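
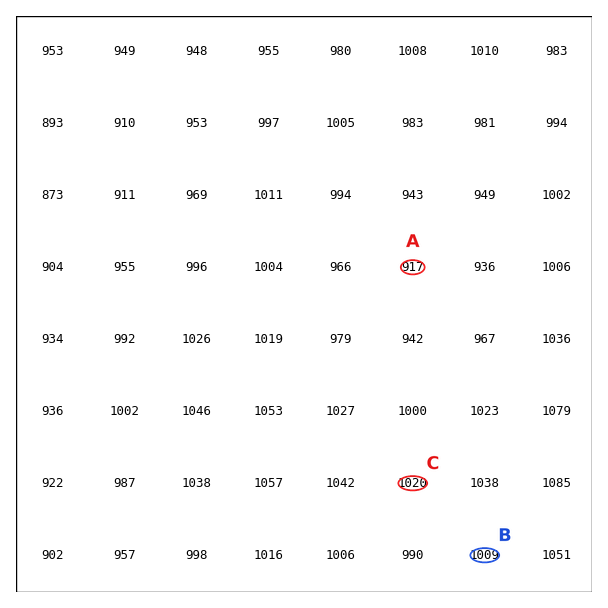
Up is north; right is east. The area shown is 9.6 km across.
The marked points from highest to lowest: C B A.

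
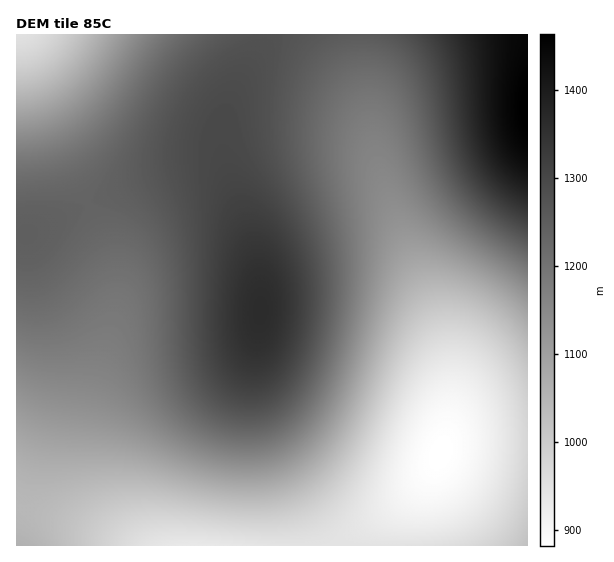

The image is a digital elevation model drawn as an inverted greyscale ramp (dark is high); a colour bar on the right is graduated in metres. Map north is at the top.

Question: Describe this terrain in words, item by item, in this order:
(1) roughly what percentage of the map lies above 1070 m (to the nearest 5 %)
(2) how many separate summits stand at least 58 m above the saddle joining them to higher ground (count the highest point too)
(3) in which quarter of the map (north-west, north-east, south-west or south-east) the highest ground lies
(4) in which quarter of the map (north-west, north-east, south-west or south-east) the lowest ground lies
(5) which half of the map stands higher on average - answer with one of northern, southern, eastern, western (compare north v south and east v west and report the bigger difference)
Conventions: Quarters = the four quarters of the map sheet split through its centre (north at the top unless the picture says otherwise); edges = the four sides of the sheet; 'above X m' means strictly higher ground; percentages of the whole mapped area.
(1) Ground above 1070 m makes up about 70 % of the sheet.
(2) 2 summits rise at least 58 m above their surroundings.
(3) Look to the north-east quarter for the highest ground.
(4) The lowest point lies in the south-east quarter of the map.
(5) Taken as a whole, the northern half is higher than the southern.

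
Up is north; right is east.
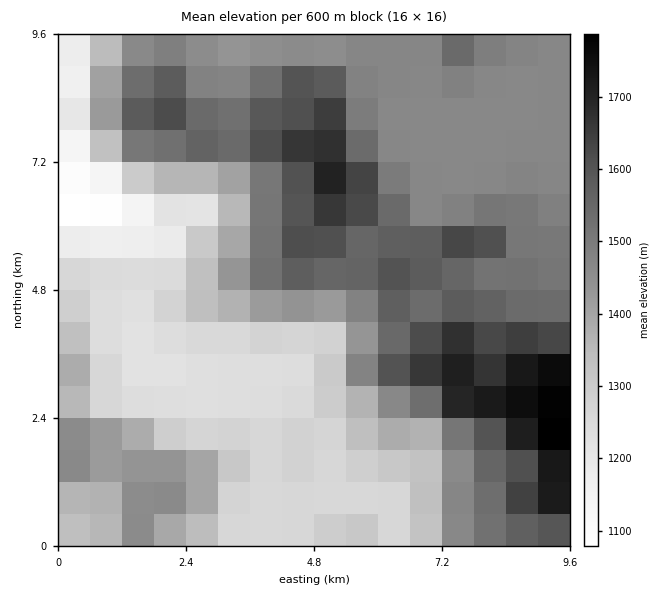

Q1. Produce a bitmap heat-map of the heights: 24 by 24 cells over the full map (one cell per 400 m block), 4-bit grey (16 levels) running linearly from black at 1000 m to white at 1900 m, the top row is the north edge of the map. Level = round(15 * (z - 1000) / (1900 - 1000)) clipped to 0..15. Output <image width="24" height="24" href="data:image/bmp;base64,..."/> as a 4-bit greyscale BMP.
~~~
<image width="24" height="24" href="data:image/bmp;base64,Qk2WAQAAAAAAAHYAAAAoAAAAGAAAABgAAAABAAQAAAAAACABAAATCwAAEwsAABAAAAAAAAAAAAAAABEREQAiIiIAMzMzAERERABVVVUAZmZmAHd3dwCIiIgAmZmZAKqqqgC7u7sAzMzMAN3d3QDu7u4A////AGZodmVERFZURoiZqmZoh2VERERERniaumZniHZEREREVoiazYdneHZURERVVXmavYiIdlZUVVRmVnmrvYdmVEREREVnZ5qs3XVERERERFZniLy83WVERERERFZ5u8zM3XZEREREREeau8u83GVEREREREaJq7uru1RERFVVZVZ5qrupmVVDRWZniIeamZmZmUVERFZ4mZiqqZmZmUQ0RFd4qqmau7qYiTMiM0ZoqqqZmaupiBESMzR4mrqpiImZiBIjREVomsu5iIiIiCI1d3eJqsuoiIiIiCNYmJmau7uYiIiIiDWJqqmau7qIiIiIiDWKqpiaqrqIiIiIiCR5qoiJq7mIiIiIiCSImYh4iYiIiJiIiDRoeId4h3iIiJmIiA=="/>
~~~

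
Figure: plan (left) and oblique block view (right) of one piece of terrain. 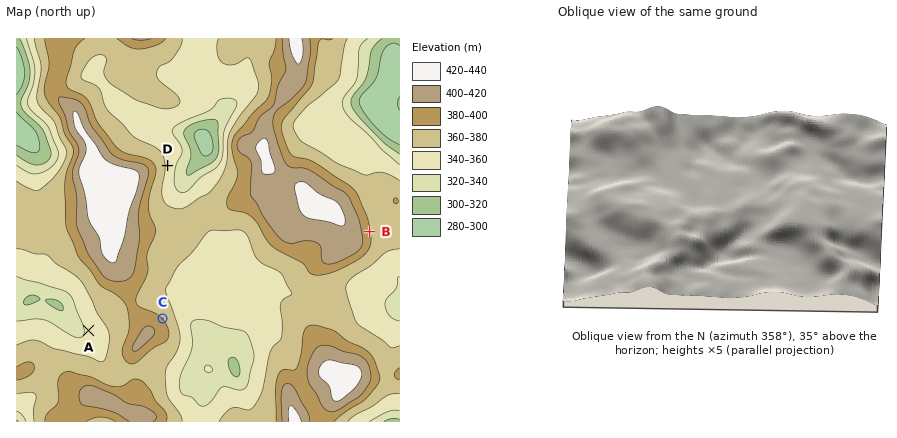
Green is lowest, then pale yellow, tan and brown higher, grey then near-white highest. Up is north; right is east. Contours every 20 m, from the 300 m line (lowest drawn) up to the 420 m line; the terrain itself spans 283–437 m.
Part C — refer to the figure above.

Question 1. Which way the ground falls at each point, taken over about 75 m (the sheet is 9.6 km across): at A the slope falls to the W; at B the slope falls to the E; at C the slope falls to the NE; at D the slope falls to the E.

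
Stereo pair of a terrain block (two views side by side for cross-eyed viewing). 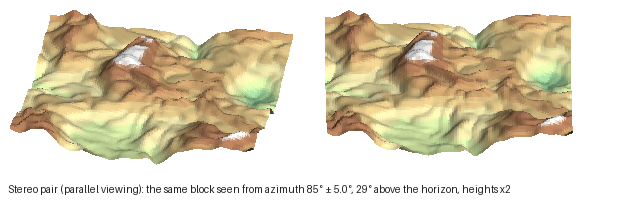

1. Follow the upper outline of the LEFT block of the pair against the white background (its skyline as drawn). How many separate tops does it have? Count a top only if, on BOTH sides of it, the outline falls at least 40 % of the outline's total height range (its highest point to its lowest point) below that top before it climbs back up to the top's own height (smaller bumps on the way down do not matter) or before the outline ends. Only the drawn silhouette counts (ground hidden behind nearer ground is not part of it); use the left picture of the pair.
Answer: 0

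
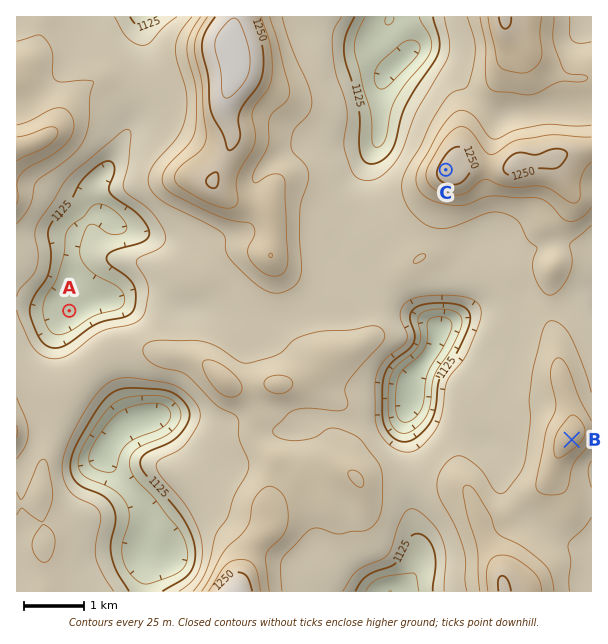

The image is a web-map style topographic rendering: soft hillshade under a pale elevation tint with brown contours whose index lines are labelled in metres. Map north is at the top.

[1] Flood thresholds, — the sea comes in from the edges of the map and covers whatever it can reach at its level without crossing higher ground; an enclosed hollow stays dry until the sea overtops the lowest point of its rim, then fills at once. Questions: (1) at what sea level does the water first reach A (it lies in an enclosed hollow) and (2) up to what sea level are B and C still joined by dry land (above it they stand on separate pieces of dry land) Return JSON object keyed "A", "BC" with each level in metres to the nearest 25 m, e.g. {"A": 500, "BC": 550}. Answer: {"A": 1150, "BC": 1175}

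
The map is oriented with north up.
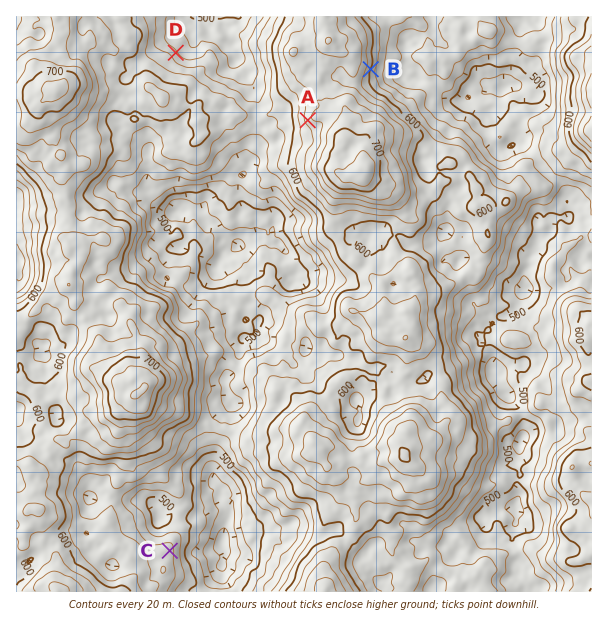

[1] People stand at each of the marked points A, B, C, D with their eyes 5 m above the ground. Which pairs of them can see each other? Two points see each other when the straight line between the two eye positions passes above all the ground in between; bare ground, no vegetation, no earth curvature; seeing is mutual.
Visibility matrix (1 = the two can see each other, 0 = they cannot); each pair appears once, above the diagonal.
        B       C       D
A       0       1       1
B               0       0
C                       0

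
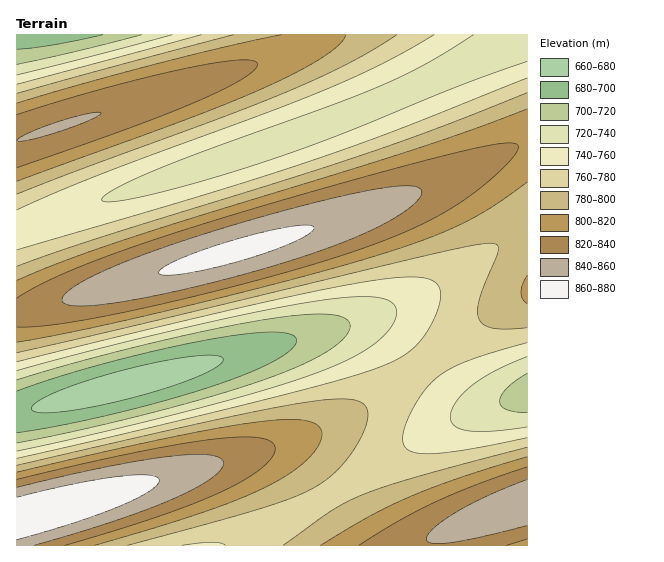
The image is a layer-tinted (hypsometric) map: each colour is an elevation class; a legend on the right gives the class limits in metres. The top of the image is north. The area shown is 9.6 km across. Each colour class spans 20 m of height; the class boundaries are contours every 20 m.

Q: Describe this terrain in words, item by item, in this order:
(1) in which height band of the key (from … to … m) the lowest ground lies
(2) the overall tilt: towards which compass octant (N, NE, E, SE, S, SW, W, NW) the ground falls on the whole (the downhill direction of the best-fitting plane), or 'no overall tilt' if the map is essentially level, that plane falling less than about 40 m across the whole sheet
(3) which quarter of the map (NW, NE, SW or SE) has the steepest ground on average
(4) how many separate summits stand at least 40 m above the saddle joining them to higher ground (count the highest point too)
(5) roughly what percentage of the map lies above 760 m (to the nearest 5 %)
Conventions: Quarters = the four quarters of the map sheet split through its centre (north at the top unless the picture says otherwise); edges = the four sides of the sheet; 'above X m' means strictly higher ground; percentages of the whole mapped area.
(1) Between 660 and 680 m: that is the band holding the lowest ground.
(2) No overall tilt - high and low ground are spread across the sheet.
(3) The steepest ground, on average, is in the south-west quarter.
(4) Counting only tops that stand 40 m proud, the map has 4 summits.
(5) About 70 % of the map lies above 760 m.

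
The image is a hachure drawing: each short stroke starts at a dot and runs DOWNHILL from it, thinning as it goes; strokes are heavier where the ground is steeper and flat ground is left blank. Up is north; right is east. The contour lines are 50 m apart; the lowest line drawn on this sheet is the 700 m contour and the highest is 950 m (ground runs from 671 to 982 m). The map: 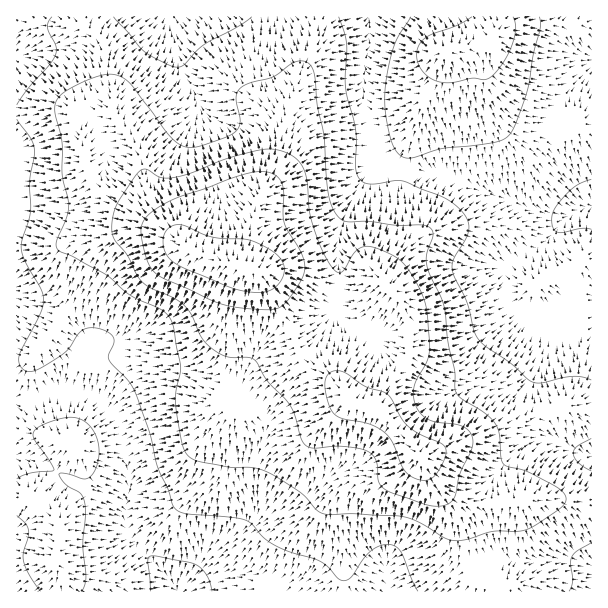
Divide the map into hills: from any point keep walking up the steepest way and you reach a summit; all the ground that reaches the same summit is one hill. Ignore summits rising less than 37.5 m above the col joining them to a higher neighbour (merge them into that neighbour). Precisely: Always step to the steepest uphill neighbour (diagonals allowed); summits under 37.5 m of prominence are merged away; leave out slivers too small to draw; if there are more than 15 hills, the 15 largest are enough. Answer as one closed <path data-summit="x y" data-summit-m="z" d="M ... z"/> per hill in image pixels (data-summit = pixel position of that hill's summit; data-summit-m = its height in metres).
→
<path data-summit="249 270" data-summit-m="982" d="M368 16l-352 1 1 575 162 0 33-36 24-18 12-13 8-15-3-43 11-27 1-18-6-14-17-18 0-10 5-11 12-18 10-9 58-28 6-6 4 7 8 7 29 14 8 12 14 13 26 17 21 8 43-2 15-6 10-9 13-18 6-12 4-18 13-1 0 25-6 24 0 17 19 49 10 11 7 4-2 1-23-11-18 0-12 6-23 24-5 9 2 58 4 14 4 5 6 2-3 2-7 0-23 8-21 12-12 11 148 0 0-384-4-1-21 10-16 0-39-16-27-7-47-19-37-5-23-9-5-11-3-29-6-22 0-29 4-21z"/><path data-summit="419 455" data-summit-m="928" d="M333 308l-6 6-58 28-10 9-12 18-5 11 0 10 17 18 6 14-1 18-11 27 3 43-8 15-12 13-24 18-28 29-4 7 263 0 22-18 24-10 18-4 3-2-6-2-4-5-4-14-2-58 5-9 23-24 12-6 18 0 22 9-14-14-19-49 0-17 6-24-1-26-12 2-4 18-6 12-13 18-10 9-15 6-43 2-21-8-26-17-14-13-8-12-29-14-8-7z"/><path data-summit="444 53" data-summit-m="828" d="M591 16l-222 0-1 32-4 21 0 29 12 60 7 5 12 5 43 6 47 19 27 7 39 16 16 0 24-10 1-2-12-15-16-31-10-29 0-13 5-12 19-24 14-12z"/>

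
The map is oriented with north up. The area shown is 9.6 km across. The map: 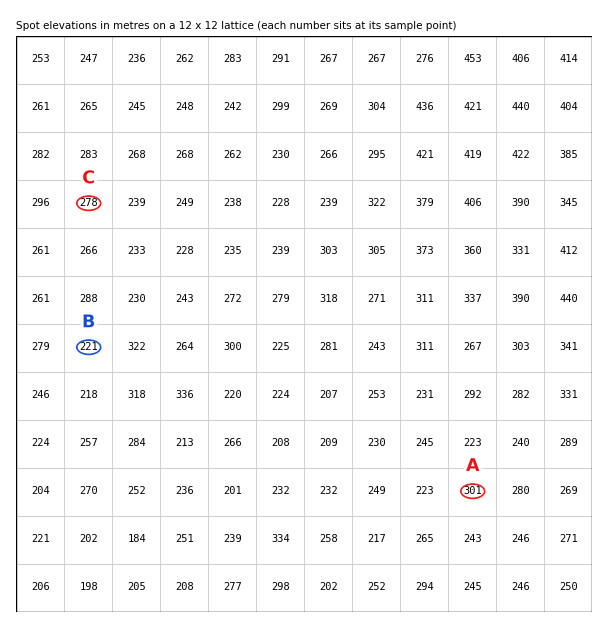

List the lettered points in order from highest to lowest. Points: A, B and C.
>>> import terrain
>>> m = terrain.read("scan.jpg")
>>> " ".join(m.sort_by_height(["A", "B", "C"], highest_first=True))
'A C B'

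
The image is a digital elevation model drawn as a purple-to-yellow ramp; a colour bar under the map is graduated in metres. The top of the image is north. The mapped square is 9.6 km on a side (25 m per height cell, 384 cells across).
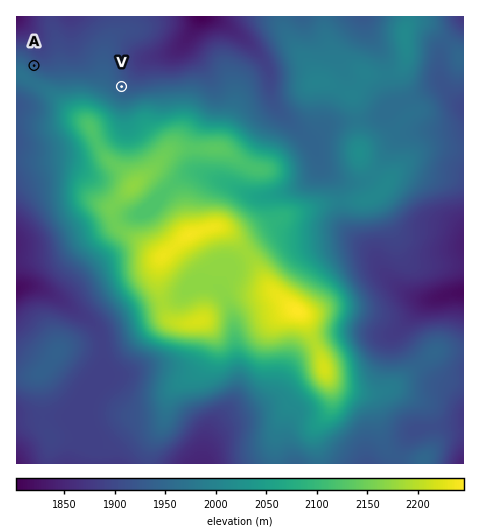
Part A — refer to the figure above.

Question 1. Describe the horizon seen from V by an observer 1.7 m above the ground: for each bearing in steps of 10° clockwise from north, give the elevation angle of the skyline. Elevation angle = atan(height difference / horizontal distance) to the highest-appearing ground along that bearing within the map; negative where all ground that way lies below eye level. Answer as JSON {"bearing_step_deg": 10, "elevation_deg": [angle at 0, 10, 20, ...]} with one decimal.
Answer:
{"bearing_step_deg": 10, "elevation_deg": [-1.2, -1.2, -1.3, -1.7, -2.4, -3.2, -1.1, 0.4, 0.7, 0.9, 1.9, 3.6, 5.5, 6.9, 7.6, 8.0, 7.8, 7.5, 7.6, 8.2, 9.2, 10.4, 10.9, 10.2, 8.6, 6.5, 4.5, 3.6, 3.0, 2.3, 1.7, 1.0, 0.4, -0.2, -0.7, -1.0]}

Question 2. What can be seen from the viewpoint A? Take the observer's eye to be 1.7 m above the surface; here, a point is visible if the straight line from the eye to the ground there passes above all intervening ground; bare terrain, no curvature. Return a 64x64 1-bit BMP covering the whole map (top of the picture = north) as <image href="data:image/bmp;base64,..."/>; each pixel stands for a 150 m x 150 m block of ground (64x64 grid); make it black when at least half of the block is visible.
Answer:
<image width="64" height="64" href="data:image/bmp;base64,Qk0+AgAAAAAAAD4AAAAoAAAAQAAAAEAAAAABAAEAAAAAAAACAAATCwAAEwsAAAIAAAAAAAAA////AAAAAAAAAAAAAAAAAAAAAAAAAAAAAAAAAAAAAAAAAAAAAAAAAAAAAAAAAAAAAAAAAAAAAAAAAAAAAAAAAAAAAAAAAAAAAAAAAAAAAAAAAAAAAAAAAAAAAAAAAAAAAAAAAAAAAAAAAAAAAAAAAAAAAAAAAAAAAAAAAAAAAAAAAAAAAAAAAAAAAAAAAAAAAAAAAAAAAAAAAAAAAAAAAAAAAAAAAAAAAAAAAAAAAAAAAAAAAAAAAAAAAAAAAAAAAAAAAAAAAAAAAAAAAAAAAAAAAAAAAAAAAAAAAAAAAAAAAAAAAAAAAAAAAAAAAAAAAAAAAAAAAAAAAAAAAAAAAAAAAAAAAAAAAAAAAAAAAAAAAAAAAAAAAAAAAAAAAAAAAAAAAAAAAAAAAAAAAAAAAAAAAAAAAAAAAAAAAAAAAAAAAAAAAAAAAAAAAAAAAAAAAAAAAAAAAAAAAAAAAAAAAAAAAAAAAAAAAAAAAAAAAAAAAAAAAAAAAAAADAAAAAAAAAAOAAAAAAAAAA8AAAAAAAHAJwAAAAAAA+BngAABAAAD4D+AAAEAAAPgD4AAwAAAB8AAAAHAAAAPwAAAAcAAAB/wAAAB4AAAP/gAAAPAAAB/+AAAA8AAAD/4AAAHgAEAP/gAAAcAAQA/+AAADwADAD38AAAeAAMAPPwAABwABwB4/AAAPAADAA=="/>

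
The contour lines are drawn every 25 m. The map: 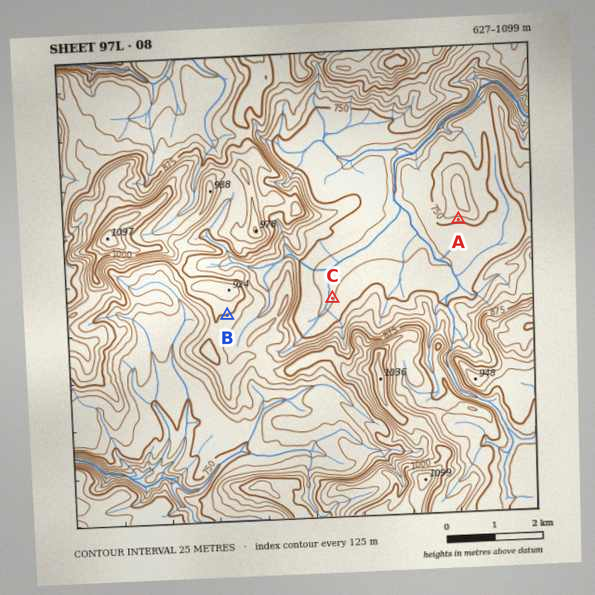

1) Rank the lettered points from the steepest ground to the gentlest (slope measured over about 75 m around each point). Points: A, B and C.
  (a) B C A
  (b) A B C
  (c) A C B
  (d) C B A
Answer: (b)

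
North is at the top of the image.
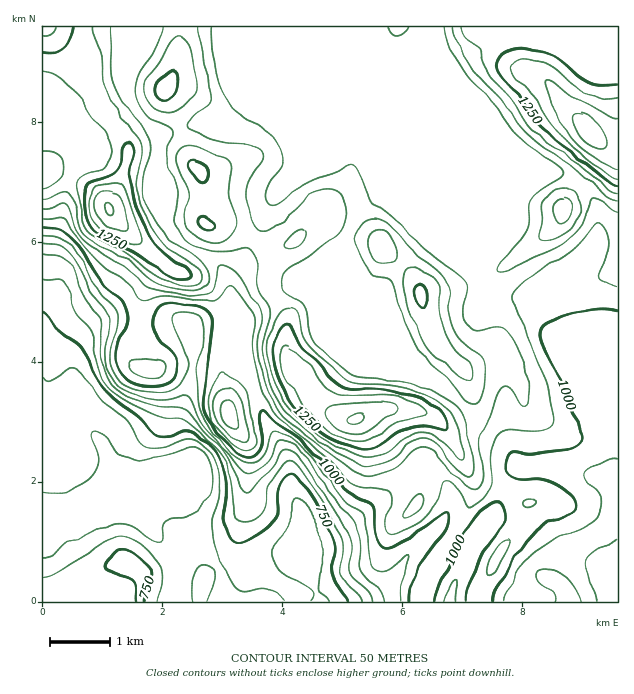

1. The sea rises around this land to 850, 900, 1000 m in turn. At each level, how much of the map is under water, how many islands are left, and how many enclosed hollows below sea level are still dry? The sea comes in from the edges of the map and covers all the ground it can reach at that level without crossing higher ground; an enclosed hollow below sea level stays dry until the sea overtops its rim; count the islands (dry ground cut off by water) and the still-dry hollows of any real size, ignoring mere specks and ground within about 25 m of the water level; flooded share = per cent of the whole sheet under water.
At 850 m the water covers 18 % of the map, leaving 0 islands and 0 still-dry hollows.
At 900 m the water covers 19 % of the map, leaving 0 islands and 0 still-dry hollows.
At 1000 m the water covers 31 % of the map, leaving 0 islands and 0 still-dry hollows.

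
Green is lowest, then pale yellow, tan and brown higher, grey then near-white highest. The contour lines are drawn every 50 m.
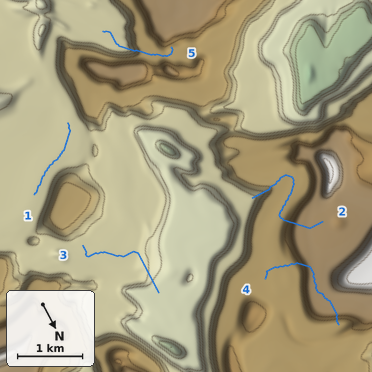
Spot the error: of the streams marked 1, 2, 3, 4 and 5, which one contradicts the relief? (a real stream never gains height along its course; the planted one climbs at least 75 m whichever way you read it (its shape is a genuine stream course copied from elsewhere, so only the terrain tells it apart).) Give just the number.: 4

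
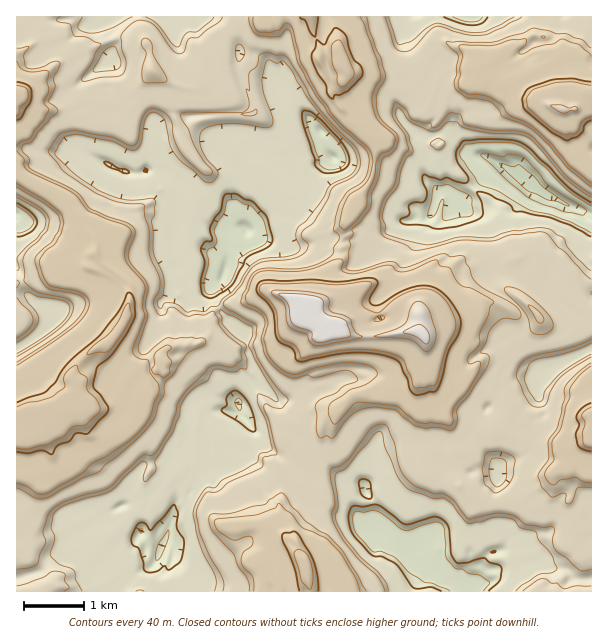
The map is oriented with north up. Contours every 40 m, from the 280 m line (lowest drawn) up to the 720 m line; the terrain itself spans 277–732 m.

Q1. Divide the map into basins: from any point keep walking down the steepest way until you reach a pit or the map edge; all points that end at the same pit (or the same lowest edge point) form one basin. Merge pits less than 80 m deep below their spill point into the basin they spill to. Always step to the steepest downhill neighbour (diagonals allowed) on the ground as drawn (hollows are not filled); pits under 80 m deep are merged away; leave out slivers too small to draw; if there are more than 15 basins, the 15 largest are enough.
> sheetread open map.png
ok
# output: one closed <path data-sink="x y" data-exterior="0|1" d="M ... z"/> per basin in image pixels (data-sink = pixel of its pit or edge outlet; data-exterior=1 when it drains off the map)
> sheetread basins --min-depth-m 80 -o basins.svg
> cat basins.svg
<path data-sink="528 183" data-exterior="0" d="M539 36l-8 0-9 7-15 6-28 19-3-11-5-5-24-9-16 13-6 0-7 10-11 8-12-2-3-5-29 6-13 0-3-3-5 13-11 9 1 6 14 19 7 7 6 2 10 8 9 4-5 38-29 49 2 11-3 4 0 6-3 3 0 11-12 15-2 16-2 6-6 5-12 6 5 11 9 6 6 1 0 6-6 4-4 6 0 15 4 27 5 5 3 10 7 7 6 2 7-10 8-4 15-3 18 1 12-6 12-1 14-13 2-5 1 8 5 5 11 5 13 0 21-24 33-21 17-8 10-9 0-4 17 19 9-1 12-9 14-4 0-229-13-1-3 4-3 11-7 1-13-5 1-16-4-14 2-15-5-6-3-16z"/><path data-sink="246 228" data-exterior="0" d="M309 16l-28 0-12 8-6 0-2-8-245 1 0 156 8 7 36 16 19 22 1 7 14 14 0 13 6 11 28 21 2 16-6 23-9 13-7 7-16 7-16 16-4 9 6 11-2 18 4 5 25-1 6-4 9-8 6-16 6-7 18-1 12-6-2-9 5-8 38-7 7-9 0-10 2-9 15-10 19-3 17-11 21 5 21 12 13-5 6-5 2-6 2-16 12-15 0-11 3-3 0-6 3-4 0-14-17 1-23-13-12-12-13-6-12-10-5-9-19-21-9-5 4-5 8-3 12 1 4-8 0-10-4-7 13 1 16-6-1-8-8-13 3-21 13-8 13-4 10 3 1-11-6-12-2-18z"/><path data-sink="161 548" data-exterior="0" d="M269 290l-6 0-17 11-19 3-9 4-7 9-1 16-7 9-8 2-27 4-5 3-3 6 2 9-3 2-27 5-6 7-6 15 0 2 12 3 6 4-6 16-7 7-11 5-18 1-6-3-6-10-3-11-15 1-23 16-3 5 8 10 4 12 0 8-22 45-14 6 0 36 5 2 6 8 15 7 10 11 0 9-5 3-3 4 218-1 0-6 4-10-1-6-4-5-6-2-7-7-10-16-3-12 31-3 9 4 10 8 3 0-4-12-4-8-2-12 4-6-4-12 12-8 3 0 9 8 4-12 0-9-14-25-4-3 8-11 15-8 12 2 9-4 8-8-12-9-9-22-3-35 3-6 7-4 0-6-6-1-9-6-5-11-12-8z"/><path data-sink="368 530" data-exterior="0" d="M540 319l0 4-10 9-17 8-35 23 1 3 6 0 9 6 0 5 8 7 4 9 4 15-13 22-12 2-35-11 0 2 7 12 3 14-8 5-14-2-4-4-11 10-2-3-3-9 3-35-4-29-4 3-21 5-3 2-18-1-18 5-11 9-4 8-14 12-6 9-9 4-7 6-8 0 12 21-2 17-3 4 12 15 7 21-8 17-12 9 0 9 6 9 5 26 281-1 0-81-13 0-9-10 1-9-6-11 0-12 9-16 7-7 11-5 0-114-14 2-6 6-15 4z"/><path data-sink="17 215" data-exterior="1" d="M17 174l-1 203 25 3 27 29 10 0-2-5 2-18-6-8 4-12 16-16 16-7 7-7 9-13 3-9-11-7-19-20 3-14-4-3-12-5-12-1-4-10 4-4 9-2 6 5 6 0 3-2 0-8-2-4-14-14-1-7-9-9-2-5-8-8-36-16z"/><path data-sink="332 156" data-exterior="0" d="M314 56l-18 4-13 8-3 21 8 13 1 8-16 6-12 0 3 16-4 8-12-1-8 3-4 5 11 8 17 18 2 7 10 8 18 10 12 12 14 8 9 5 15 0 10-11 7-18 12-18 5-38-9-4-10-8-6-2-22-29 0-3 11-9 4-8 0-7-2-2-5 6-10 2-9-12z"/><path data-sink="467 17" data-exterior="1" d="M591 16l-259 0-1 5 7 17 0 13 4 9 8 13 27-1 15-5 3 5 12 2 4-1 14-17 6 0 16-13 24 9 5 5 3 11 28-19 15-6 9-7 12 1 4 17 5 6-2 15 4 14-1 16 13 5 8-2 2-10 3-4 13-1z"/>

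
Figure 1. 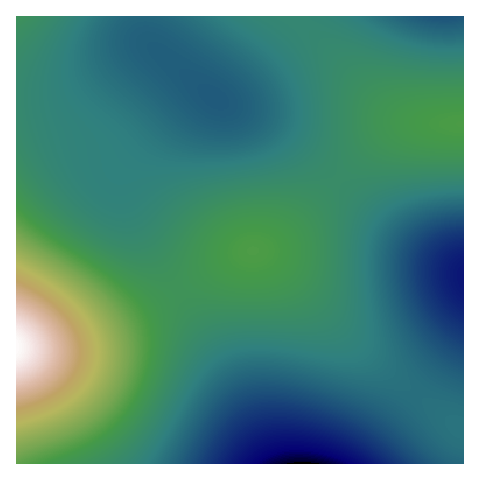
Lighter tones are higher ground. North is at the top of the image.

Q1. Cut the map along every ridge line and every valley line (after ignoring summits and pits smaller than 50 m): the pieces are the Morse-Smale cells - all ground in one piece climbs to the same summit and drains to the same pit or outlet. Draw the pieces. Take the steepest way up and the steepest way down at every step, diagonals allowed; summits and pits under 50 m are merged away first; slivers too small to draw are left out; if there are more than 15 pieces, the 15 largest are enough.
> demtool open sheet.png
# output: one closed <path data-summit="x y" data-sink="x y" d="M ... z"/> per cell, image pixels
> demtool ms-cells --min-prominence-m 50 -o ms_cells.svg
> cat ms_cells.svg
<path data-summit="17 347" data-sink="215 98" d="M293 16l-277 1 1 330 32-1 27-6 60-24 88-54 20-9 18-4 15-8 11-9 50-52-50-44-22-14-48-23 11-5 46-46 23-27z"/><path data-summit="17 347" data-sink="304 463" d="M255 250l-11 3-20 9-70 43-43 23-49 16-23 3-22 0-1 116 447 1 1-34-22-15-65-53-41-39-44-47-19-16z"/><path data-summit="17 347" data-sink="463 277" d="M339 179l-51 53-15 12-18 7 18 9 19 16 44 47 41 39 65 53 21 14 1-157-59-34-30-25z"/><path data-summit="463 124" data-sink="215 98" d="M299 22l-54 57-21 19-6 1 56 28 24 16 41 36 46-45 17-8 21-3-19-4-21-13-41-44z"/><path data-summit="463 124" data-sink="445 17" d="M463 16l-159 0-6 5 44 41 32 36 21 16 21 8 40 2 8-1z"/><path data-summit="463 124" data-sink="463 277" d="M463 123l-50 0-15 4-23 15-36 37 25 25 41 34 58 34z"/>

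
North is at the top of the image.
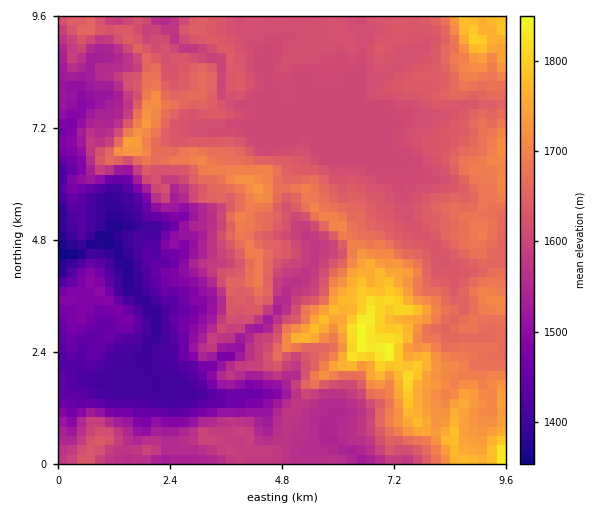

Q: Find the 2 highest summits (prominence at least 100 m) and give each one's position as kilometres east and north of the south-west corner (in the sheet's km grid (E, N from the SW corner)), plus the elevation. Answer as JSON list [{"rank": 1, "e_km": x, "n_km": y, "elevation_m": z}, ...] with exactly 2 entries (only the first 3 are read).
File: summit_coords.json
[{"rank": 1, "e_km": 7.09, "n_km": 2.39, "elevation_m": 1858}, {"rank": 2, "e_km": 8.96, "n_km": 9.06, "elevation_m": 1812}]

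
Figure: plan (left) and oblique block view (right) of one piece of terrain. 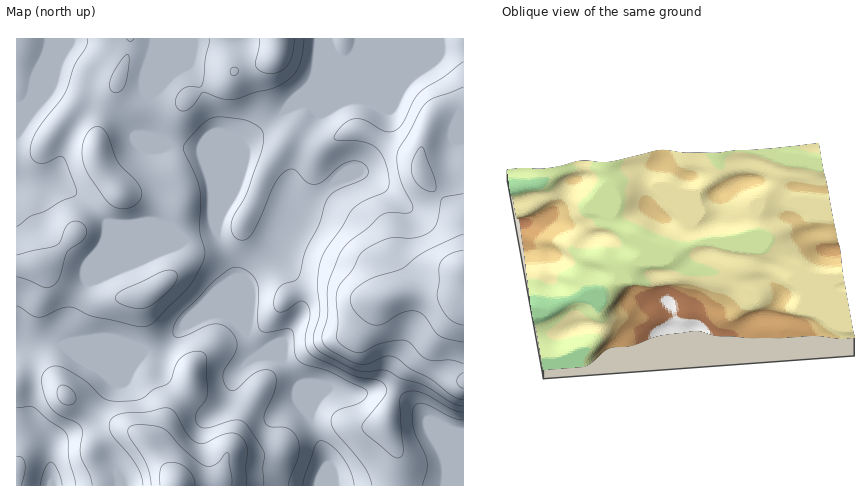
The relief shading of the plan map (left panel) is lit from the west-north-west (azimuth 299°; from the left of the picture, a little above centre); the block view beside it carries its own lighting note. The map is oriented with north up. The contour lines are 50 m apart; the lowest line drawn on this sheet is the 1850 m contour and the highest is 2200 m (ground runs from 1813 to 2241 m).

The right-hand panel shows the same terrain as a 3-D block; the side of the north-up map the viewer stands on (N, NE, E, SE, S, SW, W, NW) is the E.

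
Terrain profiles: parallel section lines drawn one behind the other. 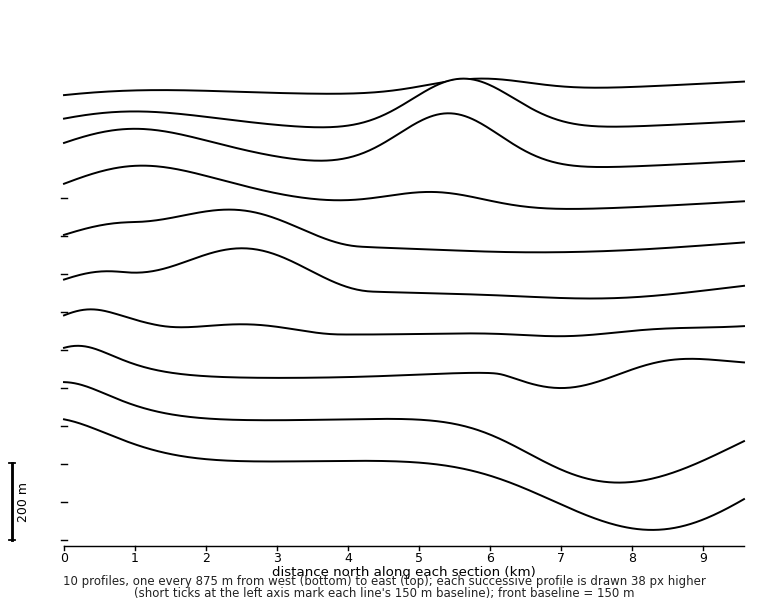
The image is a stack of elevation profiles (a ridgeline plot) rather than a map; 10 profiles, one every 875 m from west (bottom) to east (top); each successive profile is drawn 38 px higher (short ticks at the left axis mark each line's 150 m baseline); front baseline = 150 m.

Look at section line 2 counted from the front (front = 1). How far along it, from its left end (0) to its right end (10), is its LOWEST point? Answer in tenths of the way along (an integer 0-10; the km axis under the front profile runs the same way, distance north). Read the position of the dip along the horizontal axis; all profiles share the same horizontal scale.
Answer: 8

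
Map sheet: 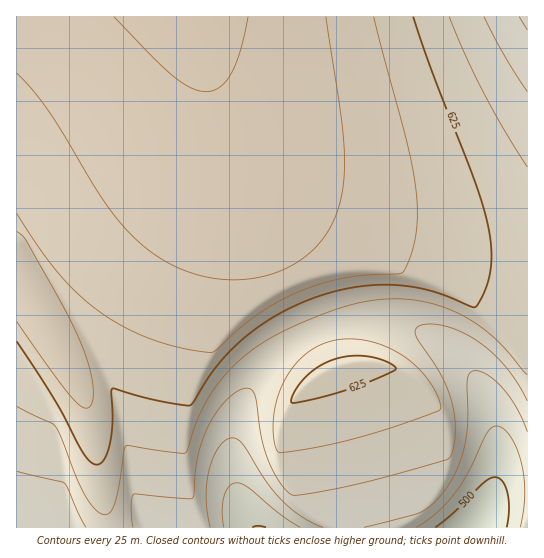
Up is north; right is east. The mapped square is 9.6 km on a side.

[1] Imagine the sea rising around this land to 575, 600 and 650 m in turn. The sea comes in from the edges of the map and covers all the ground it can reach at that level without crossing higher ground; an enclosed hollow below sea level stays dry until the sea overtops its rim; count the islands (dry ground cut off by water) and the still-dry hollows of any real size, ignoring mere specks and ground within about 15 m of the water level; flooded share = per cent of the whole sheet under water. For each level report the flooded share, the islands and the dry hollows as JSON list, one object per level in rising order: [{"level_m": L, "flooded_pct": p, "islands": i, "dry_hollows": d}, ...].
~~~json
[{"level_m": 575, "flooded_pct": 15, "islands": 0, "dry_hollows": 0}, {"level_m": 600, "flooded_pct": 28, "islands": 1, "dry_hollows": 0}, {"level_m": 650, "flooded_pct": 56, "islands": 0, "dry_hollows": 0}]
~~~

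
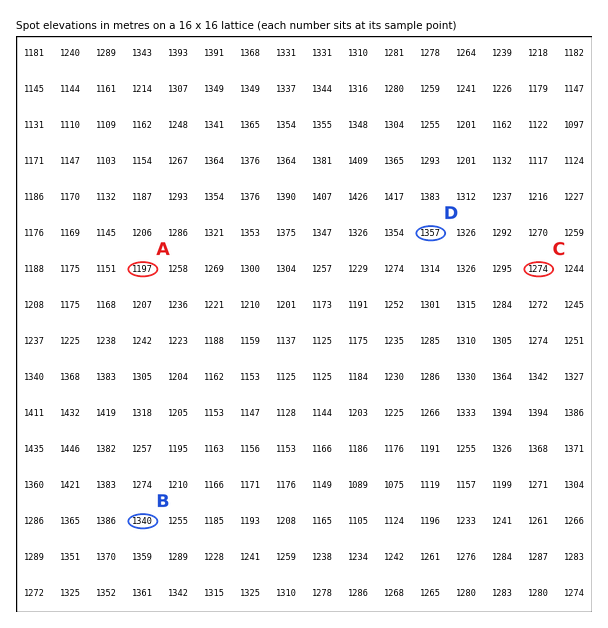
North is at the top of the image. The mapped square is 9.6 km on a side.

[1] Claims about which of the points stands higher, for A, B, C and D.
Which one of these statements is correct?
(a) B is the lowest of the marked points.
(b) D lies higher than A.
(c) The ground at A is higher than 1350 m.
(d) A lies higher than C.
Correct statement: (b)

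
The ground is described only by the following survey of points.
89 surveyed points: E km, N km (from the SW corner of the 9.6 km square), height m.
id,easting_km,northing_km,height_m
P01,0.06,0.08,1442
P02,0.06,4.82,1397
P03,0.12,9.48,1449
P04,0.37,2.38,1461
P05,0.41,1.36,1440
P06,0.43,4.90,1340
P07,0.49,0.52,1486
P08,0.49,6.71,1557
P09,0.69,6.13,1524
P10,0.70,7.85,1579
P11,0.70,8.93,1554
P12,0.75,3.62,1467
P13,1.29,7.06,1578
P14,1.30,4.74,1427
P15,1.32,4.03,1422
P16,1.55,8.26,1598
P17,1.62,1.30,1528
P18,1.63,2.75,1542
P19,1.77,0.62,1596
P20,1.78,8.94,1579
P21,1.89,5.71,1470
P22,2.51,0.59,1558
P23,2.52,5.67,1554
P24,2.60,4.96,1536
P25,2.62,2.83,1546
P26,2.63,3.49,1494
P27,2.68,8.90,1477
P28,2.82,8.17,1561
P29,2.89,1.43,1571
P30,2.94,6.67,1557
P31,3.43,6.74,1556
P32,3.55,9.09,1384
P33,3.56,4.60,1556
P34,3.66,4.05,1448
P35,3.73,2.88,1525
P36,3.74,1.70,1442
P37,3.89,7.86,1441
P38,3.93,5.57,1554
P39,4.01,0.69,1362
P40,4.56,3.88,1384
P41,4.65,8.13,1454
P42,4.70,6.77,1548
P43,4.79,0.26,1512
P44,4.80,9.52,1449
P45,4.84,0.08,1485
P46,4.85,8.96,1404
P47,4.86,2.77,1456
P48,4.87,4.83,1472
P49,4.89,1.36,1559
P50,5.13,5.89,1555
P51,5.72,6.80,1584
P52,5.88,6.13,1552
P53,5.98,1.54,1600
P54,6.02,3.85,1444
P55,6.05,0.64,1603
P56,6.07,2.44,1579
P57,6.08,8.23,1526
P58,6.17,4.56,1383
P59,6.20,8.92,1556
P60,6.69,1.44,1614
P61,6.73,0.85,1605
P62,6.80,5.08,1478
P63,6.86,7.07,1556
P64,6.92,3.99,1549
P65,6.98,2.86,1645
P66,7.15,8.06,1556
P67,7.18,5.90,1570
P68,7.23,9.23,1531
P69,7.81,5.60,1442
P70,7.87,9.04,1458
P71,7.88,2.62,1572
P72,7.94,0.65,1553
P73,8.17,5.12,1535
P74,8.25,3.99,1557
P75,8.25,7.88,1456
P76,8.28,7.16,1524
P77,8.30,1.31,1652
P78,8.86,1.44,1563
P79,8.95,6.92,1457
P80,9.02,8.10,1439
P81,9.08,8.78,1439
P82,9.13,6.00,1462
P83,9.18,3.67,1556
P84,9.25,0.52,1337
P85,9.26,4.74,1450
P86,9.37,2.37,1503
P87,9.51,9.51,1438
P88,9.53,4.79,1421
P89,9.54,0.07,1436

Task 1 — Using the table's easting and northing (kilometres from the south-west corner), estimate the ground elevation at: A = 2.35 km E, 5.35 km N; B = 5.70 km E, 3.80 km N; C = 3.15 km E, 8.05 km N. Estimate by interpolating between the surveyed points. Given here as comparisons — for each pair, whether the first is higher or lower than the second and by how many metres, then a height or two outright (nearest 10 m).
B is lower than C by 160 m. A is higher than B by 160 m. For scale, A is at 1540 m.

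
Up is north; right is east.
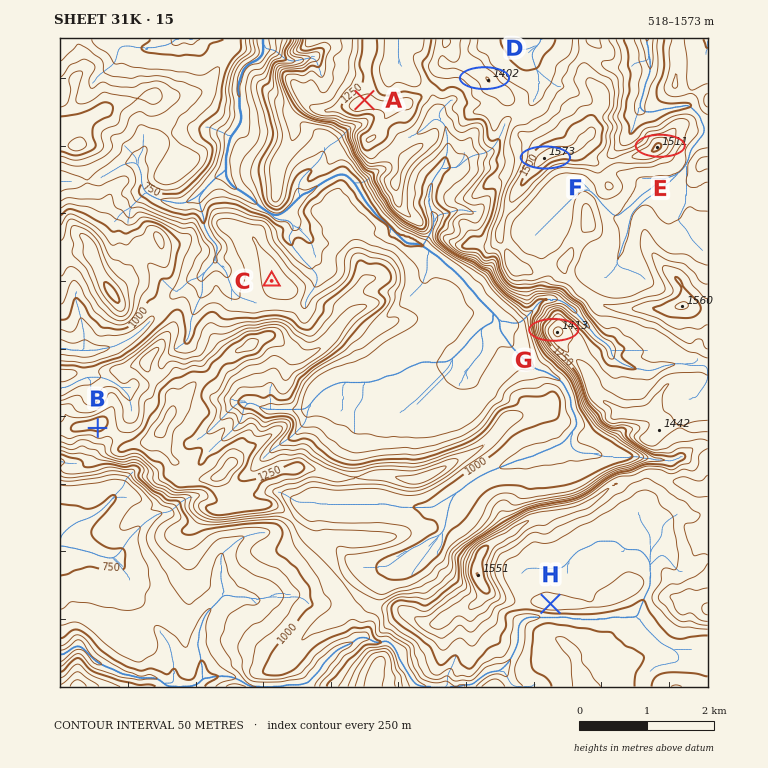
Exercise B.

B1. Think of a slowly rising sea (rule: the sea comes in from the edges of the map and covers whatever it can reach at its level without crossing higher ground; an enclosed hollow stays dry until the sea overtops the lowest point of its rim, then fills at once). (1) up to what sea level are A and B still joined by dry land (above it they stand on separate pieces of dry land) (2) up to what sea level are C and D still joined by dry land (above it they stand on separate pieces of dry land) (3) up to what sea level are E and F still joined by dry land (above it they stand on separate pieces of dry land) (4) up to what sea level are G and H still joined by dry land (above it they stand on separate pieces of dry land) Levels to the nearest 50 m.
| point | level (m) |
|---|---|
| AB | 1100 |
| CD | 950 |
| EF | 1400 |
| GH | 1300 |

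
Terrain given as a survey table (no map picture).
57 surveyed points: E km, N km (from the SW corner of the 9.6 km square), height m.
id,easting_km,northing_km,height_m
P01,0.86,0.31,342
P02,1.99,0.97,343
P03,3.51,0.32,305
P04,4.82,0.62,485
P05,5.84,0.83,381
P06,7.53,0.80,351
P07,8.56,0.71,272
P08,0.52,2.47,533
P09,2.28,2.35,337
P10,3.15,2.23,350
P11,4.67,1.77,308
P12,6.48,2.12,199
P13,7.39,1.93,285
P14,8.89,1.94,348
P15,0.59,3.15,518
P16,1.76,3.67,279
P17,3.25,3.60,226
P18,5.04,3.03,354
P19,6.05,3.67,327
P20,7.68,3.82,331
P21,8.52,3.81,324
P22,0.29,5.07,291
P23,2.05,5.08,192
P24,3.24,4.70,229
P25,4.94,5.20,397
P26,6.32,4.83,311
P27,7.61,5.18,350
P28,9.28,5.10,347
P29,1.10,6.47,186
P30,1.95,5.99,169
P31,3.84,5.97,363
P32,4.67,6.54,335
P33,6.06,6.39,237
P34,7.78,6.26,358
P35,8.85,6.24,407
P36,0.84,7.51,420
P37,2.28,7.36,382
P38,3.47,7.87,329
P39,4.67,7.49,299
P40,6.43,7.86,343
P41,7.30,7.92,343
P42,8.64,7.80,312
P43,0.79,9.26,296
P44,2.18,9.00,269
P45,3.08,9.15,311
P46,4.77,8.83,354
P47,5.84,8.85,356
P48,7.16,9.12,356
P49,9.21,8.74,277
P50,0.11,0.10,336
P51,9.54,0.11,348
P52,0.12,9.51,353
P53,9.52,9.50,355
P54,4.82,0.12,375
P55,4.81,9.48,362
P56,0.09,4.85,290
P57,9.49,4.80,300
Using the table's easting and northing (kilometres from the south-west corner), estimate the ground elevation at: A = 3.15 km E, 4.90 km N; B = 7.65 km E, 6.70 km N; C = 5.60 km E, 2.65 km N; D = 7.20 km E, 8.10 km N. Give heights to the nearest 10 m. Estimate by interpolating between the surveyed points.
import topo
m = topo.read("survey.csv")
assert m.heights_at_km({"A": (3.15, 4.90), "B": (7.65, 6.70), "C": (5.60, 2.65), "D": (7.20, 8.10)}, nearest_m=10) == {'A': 250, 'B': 350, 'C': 270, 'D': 340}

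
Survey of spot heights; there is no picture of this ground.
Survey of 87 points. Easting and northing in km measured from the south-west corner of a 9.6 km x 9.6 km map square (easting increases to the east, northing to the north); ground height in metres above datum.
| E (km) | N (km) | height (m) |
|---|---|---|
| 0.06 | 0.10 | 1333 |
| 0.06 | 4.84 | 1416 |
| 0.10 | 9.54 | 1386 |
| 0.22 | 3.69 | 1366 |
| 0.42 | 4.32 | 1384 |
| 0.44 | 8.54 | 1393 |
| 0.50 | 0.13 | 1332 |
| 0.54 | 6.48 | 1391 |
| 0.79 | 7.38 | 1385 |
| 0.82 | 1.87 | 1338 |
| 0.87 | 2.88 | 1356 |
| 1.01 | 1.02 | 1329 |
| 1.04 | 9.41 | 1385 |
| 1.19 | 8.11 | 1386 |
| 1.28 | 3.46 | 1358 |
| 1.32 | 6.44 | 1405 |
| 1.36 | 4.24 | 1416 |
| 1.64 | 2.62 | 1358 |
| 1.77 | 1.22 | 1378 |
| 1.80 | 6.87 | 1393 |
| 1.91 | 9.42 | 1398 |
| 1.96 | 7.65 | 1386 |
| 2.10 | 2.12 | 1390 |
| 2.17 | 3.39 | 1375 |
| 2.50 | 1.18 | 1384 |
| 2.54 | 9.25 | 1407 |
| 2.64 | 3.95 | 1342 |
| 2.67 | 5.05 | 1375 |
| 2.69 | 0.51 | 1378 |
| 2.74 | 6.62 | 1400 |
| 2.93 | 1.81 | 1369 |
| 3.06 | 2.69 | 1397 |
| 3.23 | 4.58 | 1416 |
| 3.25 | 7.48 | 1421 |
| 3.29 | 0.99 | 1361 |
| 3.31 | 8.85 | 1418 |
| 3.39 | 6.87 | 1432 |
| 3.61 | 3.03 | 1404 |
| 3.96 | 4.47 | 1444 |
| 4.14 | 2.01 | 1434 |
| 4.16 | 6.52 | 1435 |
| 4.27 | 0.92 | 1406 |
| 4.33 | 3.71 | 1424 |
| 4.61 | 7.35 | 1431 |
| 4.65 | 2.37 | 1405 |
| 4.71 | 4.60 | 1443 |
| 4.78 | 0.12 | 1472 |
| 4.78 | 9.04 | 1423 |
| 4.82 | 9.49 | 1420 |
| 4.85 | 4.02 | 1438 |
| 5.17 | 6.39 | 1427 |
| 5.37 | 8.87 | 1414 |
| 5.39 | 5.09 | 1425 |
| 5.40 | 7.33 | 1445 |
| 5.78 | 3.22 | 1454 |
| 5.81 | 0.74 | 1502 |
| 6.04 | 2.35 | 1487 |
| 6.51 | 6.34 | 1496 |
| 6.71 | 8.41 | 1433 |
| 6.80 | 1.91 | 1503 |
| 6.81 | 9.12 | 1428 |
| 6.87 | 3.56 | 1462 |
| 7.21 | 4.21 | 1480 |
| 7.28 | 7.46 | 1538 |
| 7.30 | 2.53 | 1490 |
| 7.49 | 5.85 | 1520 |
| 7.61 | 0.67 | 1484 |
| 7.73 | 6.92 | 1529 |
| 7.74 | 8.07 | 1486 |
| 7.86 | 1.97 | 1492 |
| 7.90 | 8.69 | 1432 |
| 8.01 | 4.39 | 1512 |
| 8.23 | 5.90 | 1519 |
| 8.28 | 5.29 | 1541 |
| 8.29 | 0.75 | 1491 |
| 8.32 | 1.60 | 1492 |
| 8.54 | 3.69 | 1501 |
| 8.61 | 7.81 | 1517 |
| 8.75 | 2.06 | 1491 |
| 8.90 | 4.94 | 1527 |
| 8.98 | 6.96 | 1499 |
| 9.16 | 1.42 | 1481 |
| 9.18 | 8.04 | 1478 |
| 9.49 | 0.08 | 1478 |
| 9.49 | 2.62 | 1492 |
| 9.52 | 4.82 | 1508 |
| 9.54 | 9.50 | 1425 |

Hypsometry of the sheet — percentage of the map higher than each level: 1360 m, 93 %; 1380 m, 87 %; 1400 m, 71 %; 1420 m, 57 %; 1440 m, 41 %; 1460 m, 35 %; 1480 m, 28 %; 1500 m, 14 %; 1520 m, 6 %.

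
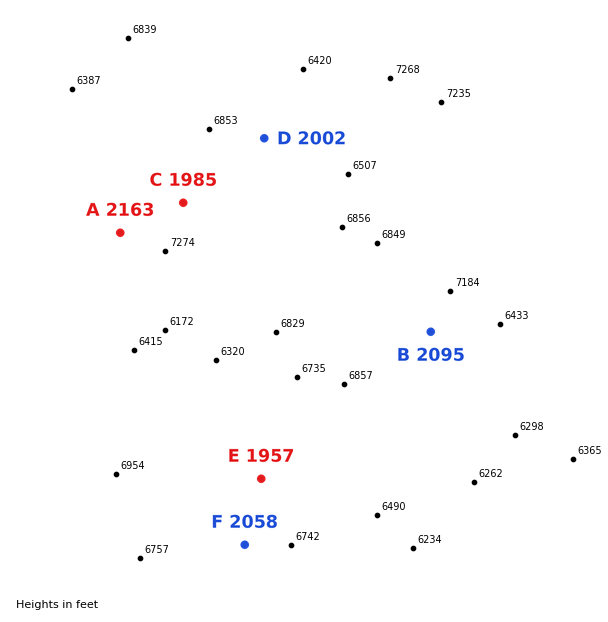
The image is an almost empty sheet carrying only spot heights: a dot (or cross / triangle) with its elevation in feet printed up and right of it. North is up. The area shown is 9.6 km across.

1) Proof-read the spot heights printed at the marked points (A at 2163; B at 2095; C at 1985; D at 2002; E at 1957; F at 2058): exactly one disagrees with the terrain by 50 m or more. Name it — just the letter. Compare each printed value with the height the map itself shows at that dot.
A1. C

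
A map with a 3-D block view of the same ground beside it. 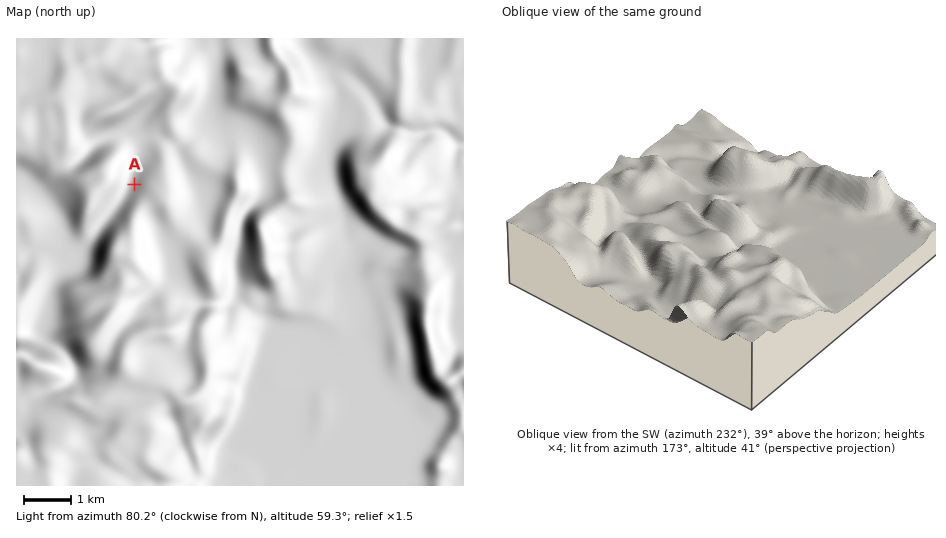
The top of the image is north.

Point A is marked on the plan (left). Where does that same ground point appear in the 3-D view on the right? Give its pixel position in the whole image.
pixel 638 243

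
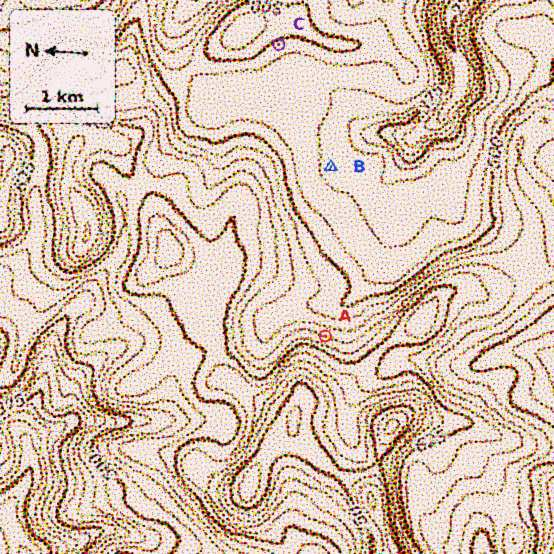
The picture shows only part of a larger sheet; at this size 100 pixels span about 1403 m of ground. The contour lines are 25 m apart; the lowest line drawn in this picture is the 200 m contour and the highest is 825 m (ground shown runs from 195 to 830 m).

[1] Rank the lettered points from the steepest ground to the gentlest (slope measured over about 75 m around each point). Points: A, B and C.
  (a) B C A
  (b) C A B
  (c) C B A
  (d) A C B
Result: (d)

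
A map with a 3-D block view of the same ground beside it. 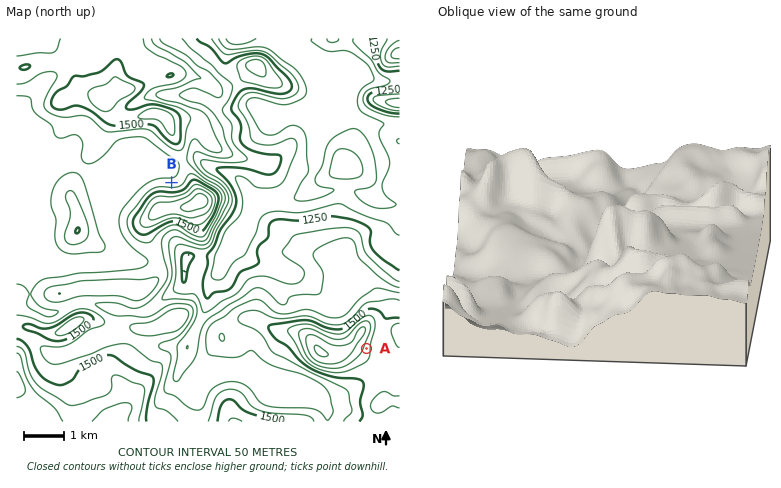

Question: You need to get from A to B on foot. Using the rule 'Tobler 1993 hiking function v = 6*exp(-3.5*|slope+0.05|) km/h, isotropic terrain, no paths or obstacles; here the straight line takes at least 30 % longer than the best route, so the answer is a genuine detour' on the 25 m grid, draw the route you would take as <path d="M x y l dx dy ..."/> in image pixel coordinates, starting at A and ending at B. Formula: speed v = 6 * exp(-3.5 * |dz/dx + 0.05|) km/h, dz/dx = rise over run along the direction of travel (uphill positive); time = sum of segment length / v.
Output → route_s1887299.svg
<path d="M366 348l14-26 0-8-2-4-6-6-18-8-30-30-32-16-10-10-2-2-54-54-12-6-4 0-18-8-4 0-2 0-6 8-8 4"/>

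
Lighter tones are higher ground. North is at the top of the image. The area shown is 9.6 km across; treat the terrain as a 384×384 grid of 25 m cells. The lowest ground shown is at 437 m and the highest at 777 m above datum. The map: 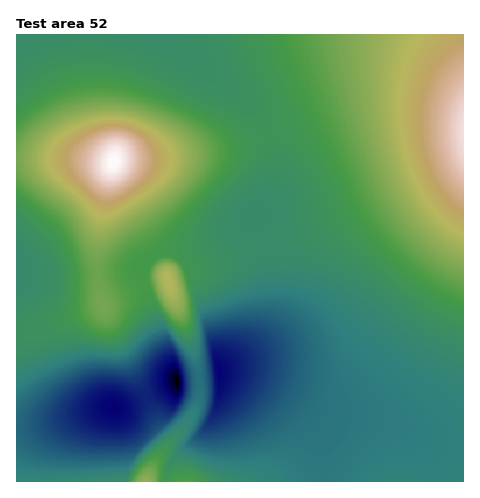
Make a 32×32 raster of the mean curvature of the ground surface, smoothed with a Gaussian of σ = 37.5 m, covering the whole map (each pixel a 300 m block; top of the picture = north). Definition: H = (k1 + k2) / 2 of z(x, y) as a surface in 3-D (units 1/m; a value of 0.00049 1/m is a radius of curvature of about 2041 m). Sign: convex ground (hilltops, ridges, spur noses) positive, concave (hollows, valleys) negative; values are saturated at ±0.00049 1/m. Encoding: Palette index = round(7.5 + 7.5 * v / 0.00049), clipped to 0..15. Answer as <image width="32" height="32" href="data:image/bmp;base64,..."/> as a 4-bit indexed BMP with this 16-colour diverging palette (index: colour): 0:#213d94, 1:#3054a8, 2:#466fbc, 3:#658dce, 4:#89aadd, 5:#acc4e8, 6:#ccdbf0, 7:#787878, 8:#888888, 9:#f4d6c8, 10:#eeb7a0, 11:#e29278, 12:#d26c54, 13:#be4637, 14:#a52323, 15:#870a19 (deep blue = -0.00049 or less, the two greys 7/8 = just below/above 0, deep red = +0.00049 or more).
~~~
<image width="32" height="32" href="data:image/bmp;base64,Qk12AgAAAAAAAHYAAAAoAAAAIAAAACAAAAABAAQAAAAAAAACAAATCwAAEwsAABAAAAAAAAAAlD0hAKhUMAC8b0YAzo1lAN2qiQDoxKwA8NvMAHh4eACIiIgAyNb0AKC37gB4kuIAVGzSADdGvgAjI6UAGQqHAHd3d3OvGZh3iId3d3iHd3d3d3d2L6SHd4iId3d3d3d3d3d3dyj3NneIiId3d3d3d3d3d3Zjj4F3eIiId3d3d3d3d3dmaEnzV3eIiHd3d3d3d3d2ZniA7Rd3iIiHd3d3d3d3dmaIcM8Hd3iIh3d3d3eId3Znh2DfB3d3iIh3d3d3iIh2eIZQ7Qd3d3iId3d3d4iId5mGUvc3d3d4iHd3d3eIiImqhxvxZ3d3d4h3d3d3iIiJuYgf8Hd3d3d4d3d3d3d3iqiGb4SHd3d3d3d3d3d3dnmXge8oiIh3d3d3d3d3d3Z5hnP/GIiIiId3d3d3eHd2eYZy+ViIiIiIiHd3d4h3dnmGZzV3eIiIiId3d3eId3d5h3d3d3d3iIiHd3d4iHd2eZd3d3d3d3d4d3d3eIh3dmiXd3d3d3d3d3d3d4iId3d5qXd3d3d3d3d3d3eIiIiIibqYiId3d3d3d3d3iIiJmZm7mZmIh3d3d3d3d4iIiZmZu6mZiIiHd3d3d3eIiIiZmb2piIiIh3d3d3d3iIh3iIiZiIh3d3d3d3d3d4iId3d3d3d3d3d3d3d3d3eIiHd3d3d3d3d3d3d3d3d4iIh3d3d3d3d3d3d3d3d3eIiId3d3d3d3d3d3d3d3d3iIiHd3d3d3d3d3d3d3iHd4iIh3d3d3d3d3d3d3iIiIiIiI"/>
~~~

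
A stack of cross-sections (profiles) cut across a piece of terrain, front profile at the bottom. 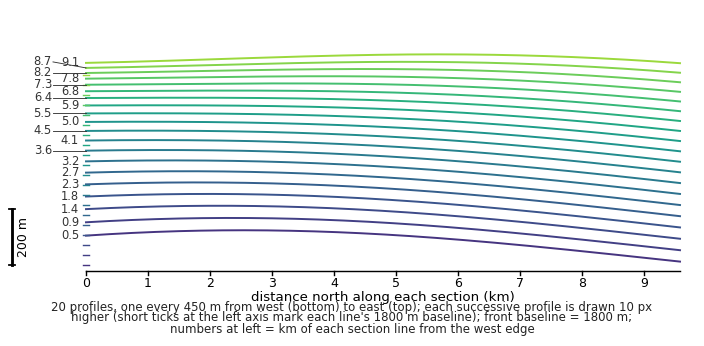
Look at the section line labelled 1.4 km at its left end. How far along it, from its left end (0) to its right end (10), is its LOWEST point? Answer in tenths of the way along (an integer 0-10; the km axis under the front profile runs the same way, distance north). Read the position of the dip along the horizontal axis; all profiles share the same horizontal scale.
10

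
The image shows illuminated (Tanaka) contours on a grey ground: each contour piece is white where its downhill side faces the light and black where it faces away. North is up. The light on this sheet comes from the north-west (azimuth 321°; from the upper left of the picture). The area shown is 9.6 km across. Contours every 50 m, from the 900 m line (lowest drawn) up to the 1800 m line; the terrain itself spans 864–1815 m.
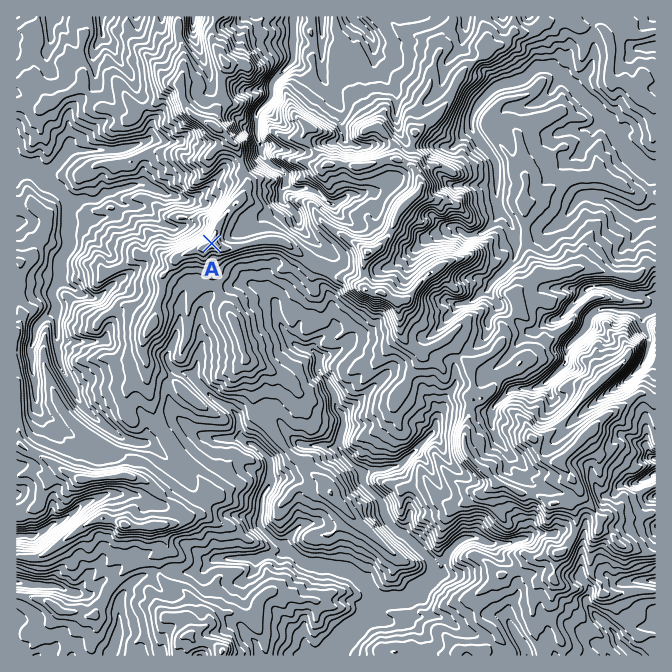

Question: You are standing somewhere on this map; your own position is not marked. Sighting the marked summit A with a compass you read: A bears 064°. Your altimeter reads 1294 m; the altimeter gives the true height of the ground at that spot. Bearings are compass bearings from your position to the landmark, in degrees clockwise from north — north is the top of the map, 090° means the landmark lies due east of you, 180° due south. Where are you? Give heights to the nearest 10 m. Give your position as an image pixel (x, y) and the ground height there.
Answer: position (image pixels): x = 142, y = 277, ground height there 1290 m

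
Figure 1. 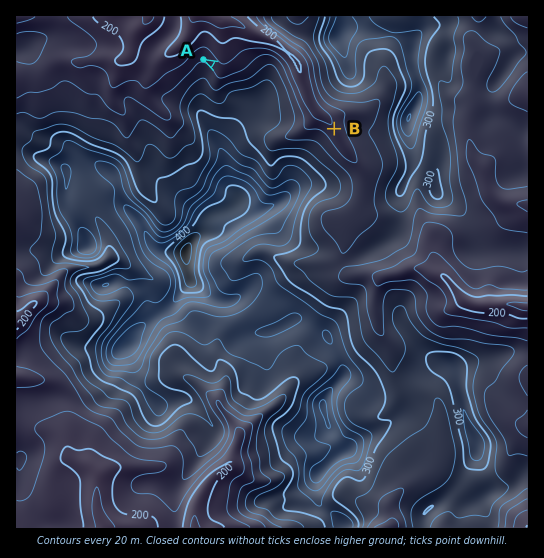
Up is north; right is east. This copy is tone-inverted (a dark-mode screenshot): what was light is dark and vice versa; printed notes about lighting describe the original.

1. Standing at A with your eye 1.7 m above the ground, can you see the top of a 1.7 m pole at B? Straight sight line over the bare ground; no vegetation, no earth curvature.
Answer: no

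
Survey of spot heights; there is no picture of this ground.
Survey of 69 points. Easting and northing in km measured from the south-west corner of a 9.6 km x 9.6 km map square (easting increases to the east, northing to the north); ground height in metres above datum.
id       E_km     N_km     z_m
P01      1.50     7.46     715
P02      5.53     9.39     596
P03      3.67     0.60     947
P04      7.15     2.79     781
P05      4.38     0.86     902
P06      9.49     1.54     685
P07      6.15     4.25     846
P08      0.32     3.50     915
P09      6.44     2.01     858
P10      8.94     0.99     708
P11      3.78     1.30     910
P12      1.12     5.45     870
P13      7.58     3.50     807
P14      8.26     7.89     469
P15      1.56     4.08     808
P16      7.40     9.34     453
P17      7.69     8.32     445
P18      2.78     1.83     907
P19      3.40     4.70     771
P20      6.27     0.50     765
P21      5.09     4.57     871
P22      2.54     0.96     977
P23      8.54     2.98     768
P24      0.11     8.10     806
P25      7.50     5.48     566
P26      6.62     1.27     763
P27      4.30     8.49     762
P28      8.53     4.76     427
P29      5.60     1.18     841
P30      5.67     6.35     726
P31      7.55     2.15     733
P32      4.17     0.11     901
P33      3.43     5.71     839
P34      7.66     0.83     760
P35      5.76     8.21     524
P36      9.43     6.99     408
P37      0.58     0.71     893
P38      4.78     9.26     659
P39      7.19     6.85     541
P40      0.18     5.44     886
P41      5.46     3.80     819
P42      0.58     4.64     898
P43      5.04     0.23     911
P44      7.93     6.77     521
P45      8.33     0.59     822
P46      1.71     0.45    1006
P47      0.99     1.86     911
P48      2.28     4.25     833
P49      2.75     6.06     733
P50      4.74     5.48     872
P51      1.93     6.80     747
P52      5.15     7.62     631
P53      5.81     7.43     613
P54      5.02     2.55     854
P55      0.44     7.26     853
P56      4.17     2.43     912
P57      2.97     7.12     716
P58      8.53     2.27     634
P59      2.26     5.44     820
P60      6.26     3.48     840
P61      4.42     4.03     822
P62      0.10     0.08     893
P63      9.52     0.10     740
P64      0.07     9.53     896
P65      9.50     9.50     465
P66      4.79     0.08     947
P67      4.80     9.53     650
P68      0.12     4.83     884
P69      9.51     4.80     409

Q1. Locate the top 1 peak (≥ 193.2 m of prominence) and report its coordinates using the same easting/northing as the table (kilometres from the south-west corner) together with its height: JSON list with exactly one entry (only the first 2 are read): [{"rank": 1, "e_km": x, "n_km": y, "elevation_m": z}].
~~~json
[{"rank": 1, "e_km": 1.86, "n_km": 0.44, "elevation_m": 1024}]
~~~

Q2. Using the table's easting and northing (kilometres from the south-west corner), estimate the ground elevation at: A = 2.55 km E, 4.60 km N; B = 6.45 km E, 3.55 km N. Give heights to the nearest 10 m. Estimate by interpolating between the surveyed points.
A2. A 830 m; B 820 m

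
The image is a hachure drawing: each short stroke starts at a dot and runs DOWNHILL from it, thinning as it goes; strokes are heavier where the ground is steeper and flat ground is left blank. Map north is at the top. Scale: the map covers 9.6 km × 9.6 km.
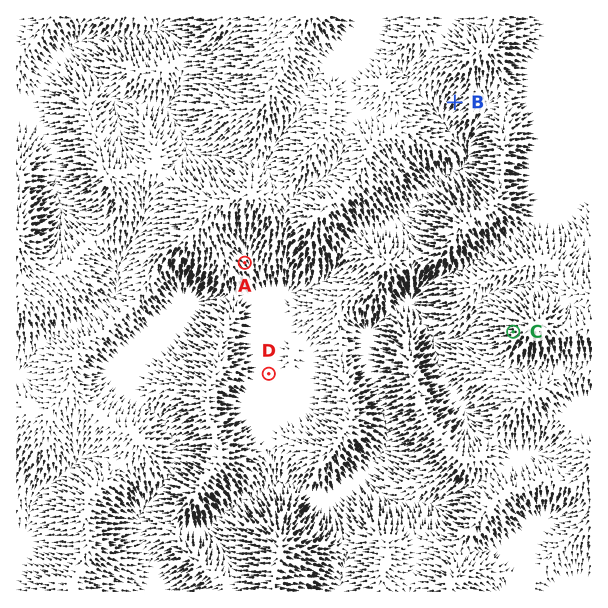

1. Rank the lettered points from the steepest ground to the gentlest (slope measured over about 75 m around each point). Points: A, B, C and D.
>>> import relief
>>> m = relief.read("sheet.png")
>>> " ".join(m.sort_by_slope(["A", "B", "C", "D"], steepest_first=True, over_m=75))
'C B A D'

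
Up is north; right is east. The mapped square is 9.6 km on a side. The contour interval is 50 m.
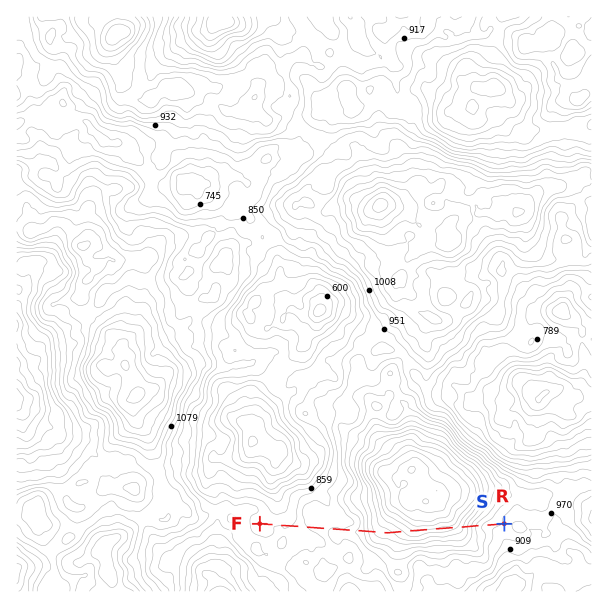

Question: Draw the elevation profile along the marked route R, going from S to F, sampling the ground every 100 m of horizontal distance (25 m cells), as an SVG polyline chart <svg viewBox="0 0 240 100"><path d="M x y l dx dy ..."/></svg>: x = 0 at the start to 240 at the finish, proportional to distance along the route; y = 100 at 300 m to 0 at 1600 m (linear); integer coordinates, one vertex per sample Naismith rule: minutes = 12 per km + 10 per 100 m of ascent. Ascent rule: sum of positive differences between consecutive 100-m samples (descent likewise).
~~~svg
<svg viewBox="0 0 240 100"><path d="M0 47l6-1 6-1 6-1 5-3 6-4 6-6 6-5 6-3 6-2 6-1 6 0 5-1 6 1 6-1 6 0 6 2 6 2 6 2 6 3 5 1 6 0 6 2 6 5 6 5 6 2 6 2 6 1 5 0 6 0 6 1 6 0 6 1 6 2 6 2 6 1 5 1 6 0 6 0 6 0 6 1 5 1"/></svg>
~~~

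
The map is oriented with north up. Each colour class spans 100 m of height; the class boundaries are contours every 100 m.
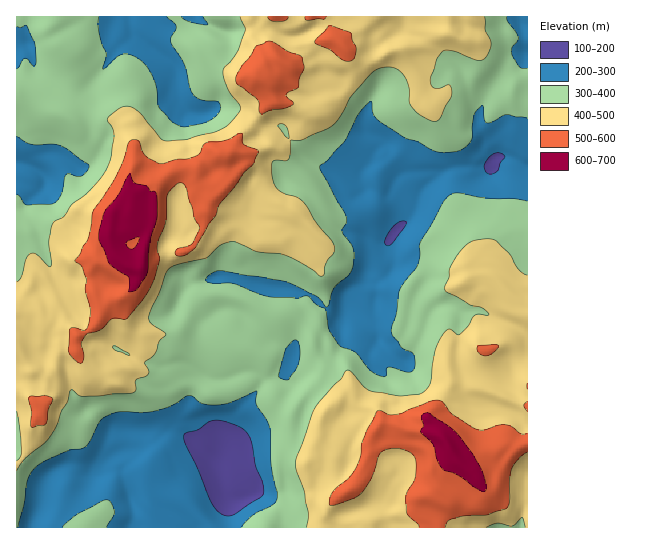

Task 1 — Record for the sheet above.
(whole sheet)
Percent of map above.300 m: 76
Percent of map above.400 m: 43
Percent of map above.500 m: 13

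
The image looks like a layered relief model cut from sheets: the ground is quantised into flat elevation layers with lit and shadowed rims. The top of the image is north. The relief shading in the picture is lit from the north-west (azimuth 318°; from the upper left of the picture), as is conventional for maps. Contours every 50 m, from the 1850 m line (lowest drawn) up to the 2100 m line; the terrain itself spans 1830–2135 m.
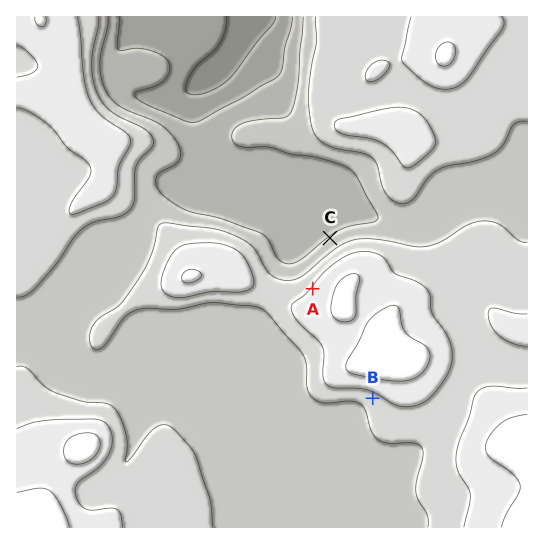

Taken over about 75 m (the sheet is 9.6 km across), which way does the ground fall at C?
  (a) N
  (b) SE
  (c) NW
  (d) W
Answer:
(c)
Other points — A NW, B SW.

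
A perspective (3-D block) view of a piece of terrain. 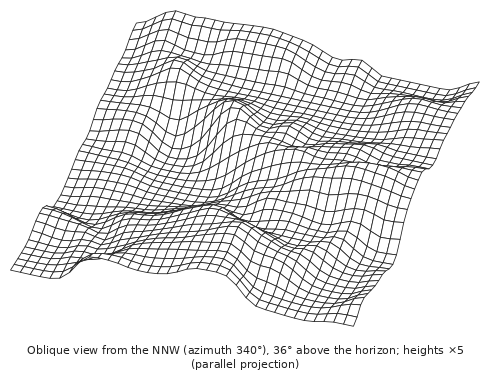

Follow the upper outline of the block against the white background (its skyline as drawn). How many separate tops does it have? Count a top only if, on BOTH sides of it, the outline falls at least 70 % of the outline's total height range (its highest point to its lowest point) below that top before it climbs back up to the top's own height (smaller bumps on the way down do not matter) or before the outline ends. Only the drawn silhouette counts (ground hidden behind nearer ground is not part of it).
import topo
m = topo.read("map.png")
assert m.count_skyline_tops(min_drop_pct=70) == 0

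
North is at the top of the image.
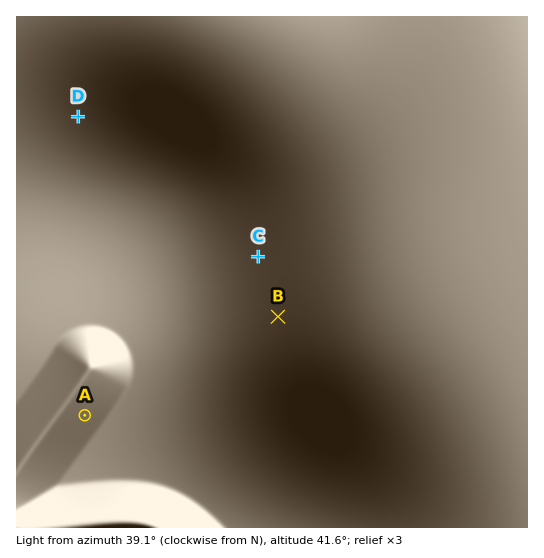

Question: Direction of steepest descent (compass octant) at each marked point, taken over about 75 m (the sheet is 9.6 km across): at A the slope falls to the SE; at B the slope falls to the W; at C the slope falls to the W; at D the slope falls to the S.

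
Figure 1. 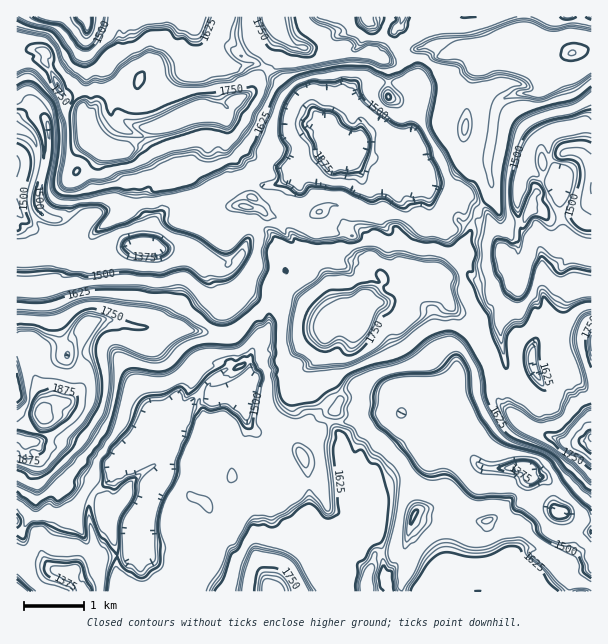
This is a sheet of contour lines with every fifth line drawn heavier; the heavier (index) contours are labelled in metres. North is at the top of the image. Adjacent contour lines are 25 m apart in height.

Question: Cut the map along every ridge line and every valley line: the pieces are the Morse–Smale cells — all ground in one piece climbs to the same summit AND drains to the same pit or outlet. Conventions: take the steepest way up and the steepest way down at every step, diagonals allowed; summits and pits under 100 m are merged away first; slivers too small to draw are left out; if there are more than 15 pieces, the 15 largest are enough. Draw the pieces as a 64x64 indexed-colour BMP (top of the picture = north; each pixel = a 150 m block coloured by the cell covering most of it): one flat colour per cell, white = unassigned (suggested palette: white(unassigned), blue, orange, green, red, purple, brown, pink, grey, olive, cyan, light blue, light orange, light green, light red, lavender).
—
<image width="64" height="64" href="data:image/bmp;base64,Qk12CAAAAAAAAHYAAAAoAAAAQAAAAEAAAAABAAQAAAAAAAAIAAATCwAAEwsAABAAAAAAAAAA////ALR3HwAOf/8ALKAsACgn1gC9Z5QAS1aMAMJ34wB/f38AIr28AM++FwDox64AeLv/AIrfmACWmP8A1bDFAAAAAAERERERERGqqqqqgAAAAIiIiIMzMzMzMzMzMzMzAAAAERERERERGqqqqqqgAAAAiIiIgzMzMzMzMzMzMzMAABEREREREREaqqqqqqgAAACIiIiDMzMzMzMzMzMzMwEREREREREREaqqqqqqqIAACIiIiIMzMzMzMzMzMzMzERERERERERqqqqqqqqqoiIAIiIiIMzMzMzMzMzMzMzMRERERERERqqqqEaqqqqiIiIiIiIgzMzMzMzMzMzMzMxERERERERERGhERGqqqqoiIqqiIiDMzMzMzMzMzMzMzERERERERERERERERqqqqqIqqqIiIgzMzMzMzMzMzMzMRERERERERERERERGqqqqqqqqoiIiDMzMzMzMzMzM8zBEREREREREREREREaqqqqqqqqiIiIMzMzMzMzMzM8zMEREREREREREREREREaqqqqqqqIiIgzMzMzMzMzMzzMwREREREREREREREREREaqqqqqoiIiIMzMzMzMzMzzMzBERERERERERERERERERERERqqiIiIiDMzMzMzMzPMzMERERERERERERERERERERERGqiIiIiIMzMzMzMzzMzMwREREREREREREREREREREREaqIiIiIiDMzPMzMzMzMzBERERERERERERERERERERERqoiIiIiIMzPMzMzMzMzMERERERERERERERERERERERqqiIiIiIiDPMzMzMzMzMwAARERERERERERERERERERGqqIiIiIiIM8zMzMzMAAAAABERERERERERERERH///8RqIiIiIiIg8zMzMzAAAAAAAEREREREREREREREf////EQAAiIiMzMzMzMwAAAAAAAABERERERERERERER/////xEAAAAMzMzMzMzgAAAAAAAAABERERERERERER//////8QAAAJnMzMzMzO4AAAAAAAAAAREREREREREREf/////5kAmZmcyZzMzO7gAAAAAAAAABERERERERERER//////mZmZmZmZmczM7uAAAAAAAAAAERERERERERERH/////+ZmZmZmZmZzMzu4AAAAAAAAAAREREREREREREf/////5mZmZmZmZmZnO7gAAAAAAAAABERERERERERER/////5mZmZmZmZmZmQ7uAAAAAAIiIAEREREREREREREf////mZmZmZmZmZmZAO4AAAAAIiIiIRERERERERERERH///+ZmZmZmZmZmZkA7gAO7u4iIiIiERESIhIiIiIhEf///2mZmZmZmZmZkADu4A7u7iIiIiIiIiIiIiIiIiIR//9mZmmZmZmZmZkAAO7u7u7uIiIiIiIiIiIiIiIiIiH2ZmZmZpmZmZmZkAAA7u7u7u4iIiIiIiIiIiIiIiIiIGZmZmZmZmaZmZkAAAAO7u7u7iIiIiIiIiIiIiIiIiAABmZmZmZmZmaZkAAAAA7u7u7uIiIiIiIiIiIiIiIiAAAAZmZmZmZmZmYAAAAAAO7u7u4iIiIiIiIiIiIiIiIAAABmZmZmZmZmZmYAAAAN7u7u7iIiIiIiIiIiIiIiIgAAAGZmZmZmZmZmZmAAAA3e7u7uIiIlVVUiIiIiIiIiIAAAZmZmZmZmZmZmYAAA3d7u7gAiIiJVVVVSIiIiIiIgAABmZmZmZmZmZmYAAADd3uAAACIiIlVVVVVSIiIiIiIAAGZmZmZmZmZmZgAADd3QAAAAIiIiVVVVVVIiIiIiIiAAZru7tmZmZmZgAAAN3QAAAAAiIiJVVVVVVSIiIiIiIrtru7u2ZmZmZgAAAA3dAAAAACIiVVVVVVVVUiIiIiIru7u7u7tmZmZmAAAA3d0AAAAAIiVVVVVVVVVVIiIiIru7u7u7u7ZmZmYAAAfd3QAAAAAiJVVVVVVVVVVVVSIiu7u7u7u7tmZmZgB3d33dAAAAACIlVVVVVVVVVVVVVSuwC7u7u7u2ZmZmd3d3fd0AAAAAIiVVVVVVVVVVVVVVUAAAC7u7u2ZmZmd3d3d93QAAAAAiJVVVVVVVVVVVVVUAAAAAu7u7ZmZmZ3d3d93d0AAAACIiVVVVVVVVVVVVVQAAAAAAu7ZmZmZ3d3d3fd3QAAAAIiJVVVVERVVVVVVQAAAAAAALu7u7u3d3d3d93dAAAAAiIlVVREREVVVVVVAAAAAAAAu7u7u7d3d3d33d3QAAACIiVVVERERFVVVVUAAAAAAAC7u7u7t3d3d3fd3d3dAAIiVVVUREREREVVVQAAAAAAAAu7u7u3d3d3d93d3d3d1VVVVUREREREREREQAAAAAAAALu7u7d3d3d33d3d3d3VVVVURERERERERERAAAAAAAAAu7u7u3d3d3d93d3d3dVVVURERERERERERERAAAAAAAC7u7u7d3d3d3d3fd3d1VVVREREREREREREREQAAAAAAAu7sAd3d3d3d3d33d3VVVRERERERERERERERAAAAAAAAAAAB3d3d3d3d3d93dVVREREREREREREREREAAAAAAAAAAAHd3d3d3d3d3d30AVERERERERERERERAAAAAAAAAAAAHd3d3d3d3d3d3d0REREREREREREREREAAAAAAAAAAAAAHcAAAd3d3d3d3RERERERERERERERAAAAAAAAAAAAAAAAAAAAAAHd3d3dERERERERERERERAAAAAAAAAAAAAAAAAAAAAAAd3d3d0REREREREREREQAAAAAAAAAAAAAAAAAAAAAAAAHd3d3"/>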